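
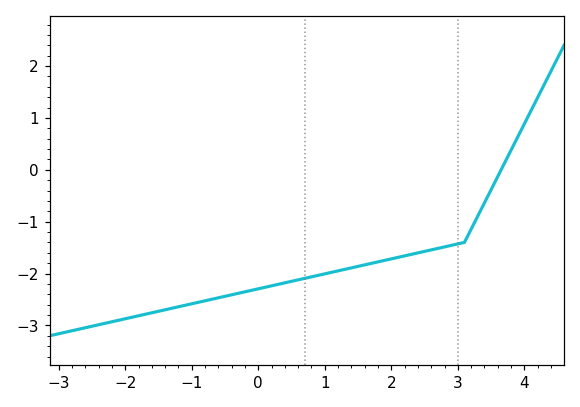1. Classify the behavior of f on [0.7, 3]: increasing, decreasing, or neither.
increasing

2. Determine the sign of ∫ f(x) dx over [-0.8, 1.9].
negative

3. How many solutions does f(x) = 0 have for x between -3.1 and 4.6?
1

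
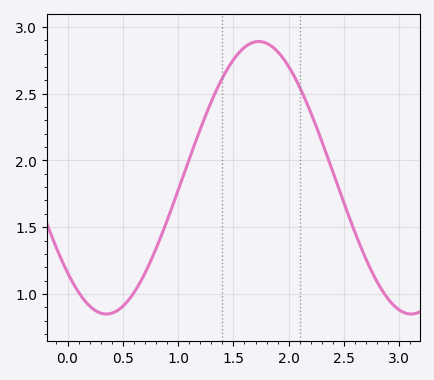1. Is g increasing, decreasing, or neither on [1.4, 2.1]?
neither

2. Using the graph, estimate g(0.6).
1.01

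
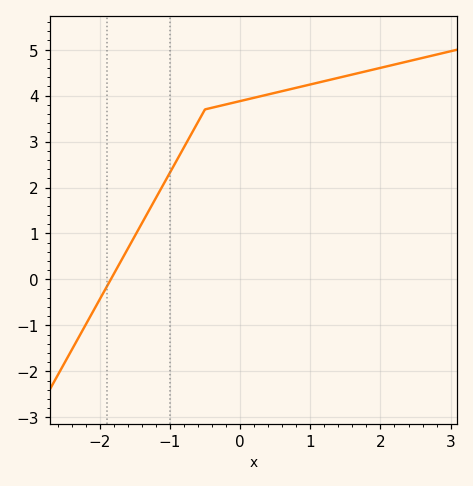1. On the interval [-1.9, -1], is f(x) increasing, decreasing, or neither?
increasing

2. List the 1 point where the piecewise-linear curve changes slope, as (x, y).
(-0.5, 3.7)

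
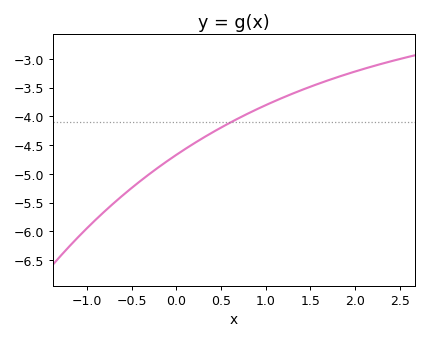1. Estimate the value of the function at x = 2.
-3.2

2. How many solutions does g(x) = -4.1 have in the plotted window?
1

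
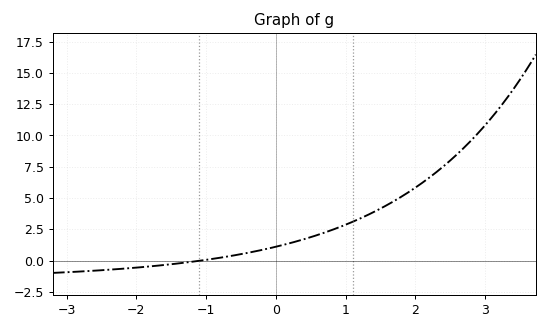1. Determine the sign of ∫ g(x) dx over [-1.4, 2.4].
positive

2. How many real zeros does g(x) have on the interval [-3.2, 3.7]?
1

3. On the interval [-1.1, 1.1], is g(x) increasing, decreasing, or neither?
increasing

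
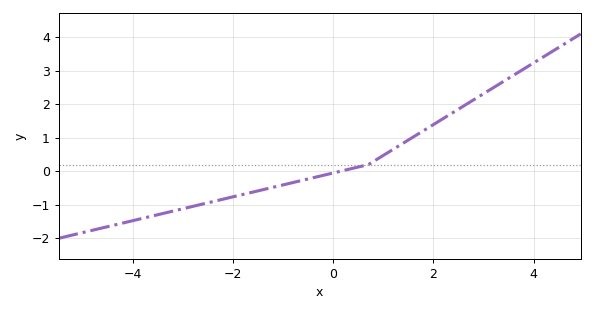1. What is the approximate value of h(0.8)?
0.3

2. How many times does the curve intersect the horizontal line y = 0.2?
1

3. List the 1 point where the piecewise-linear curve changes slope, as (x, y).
(0.7, 0.2)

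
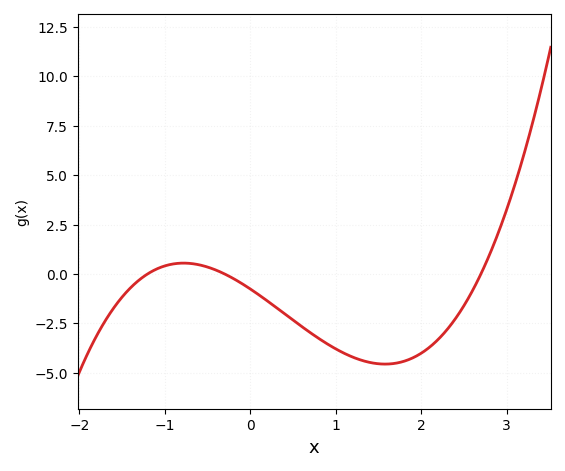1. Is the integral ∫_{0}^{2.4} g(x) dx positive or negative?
negative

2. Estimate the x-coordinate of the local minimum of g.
1.58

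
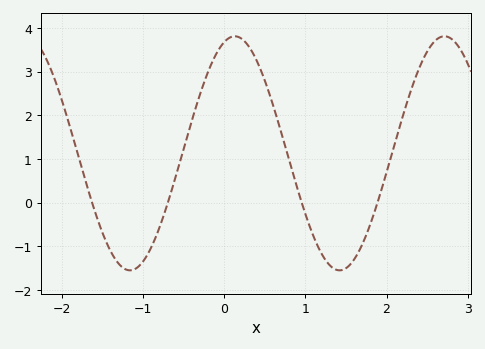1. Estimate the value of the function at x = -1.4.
-1.12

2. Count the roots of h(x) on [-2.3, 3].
4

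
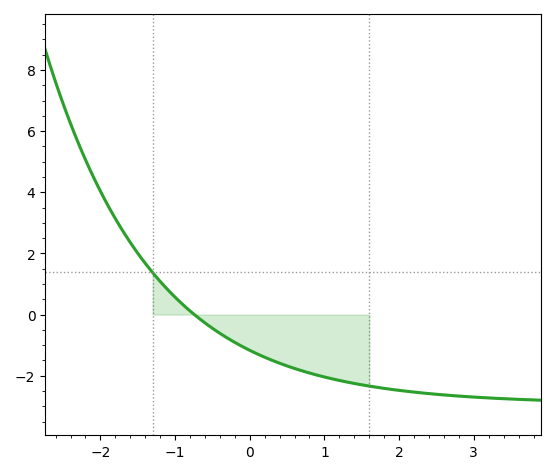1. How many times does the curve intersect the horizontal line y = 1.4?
1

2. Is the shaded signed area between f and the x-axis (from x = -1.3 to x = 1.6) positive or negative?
negative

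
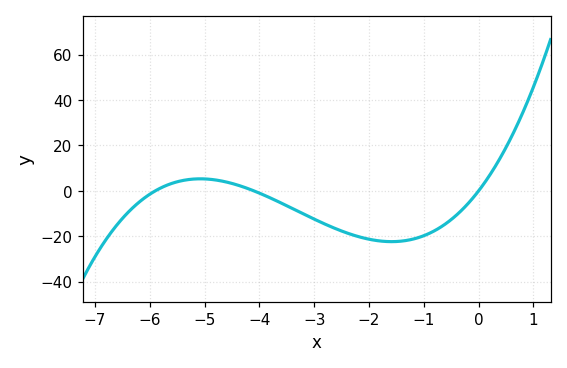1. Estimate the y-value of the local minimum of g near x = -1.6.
-22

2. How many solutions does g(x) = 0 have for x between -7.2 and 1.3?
3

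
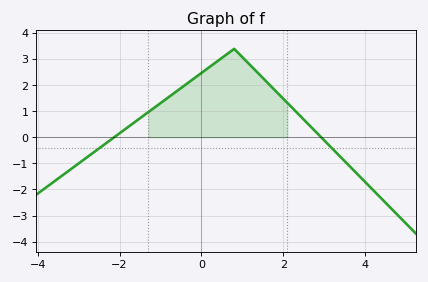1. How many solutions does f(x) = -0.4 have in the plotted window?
2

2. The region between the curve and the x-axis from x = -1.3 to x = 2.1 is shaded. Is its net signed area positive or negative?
positive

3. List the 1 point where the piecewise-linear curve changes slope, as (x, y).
(0.8, 3.4)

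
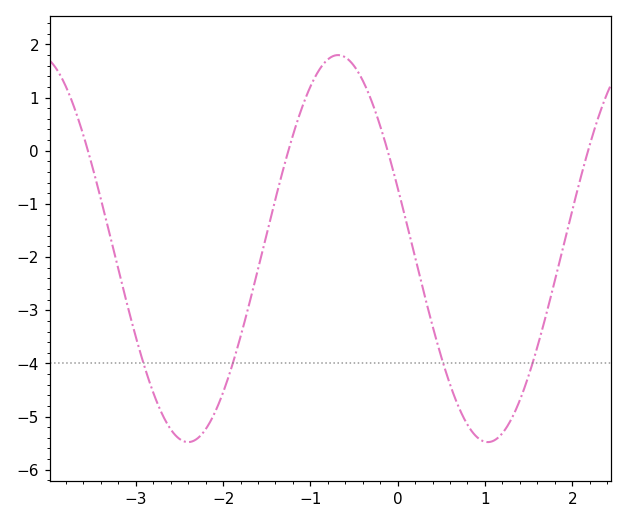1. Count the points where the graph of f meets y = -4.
4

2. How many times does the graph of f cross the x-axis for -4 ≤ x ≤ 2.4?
4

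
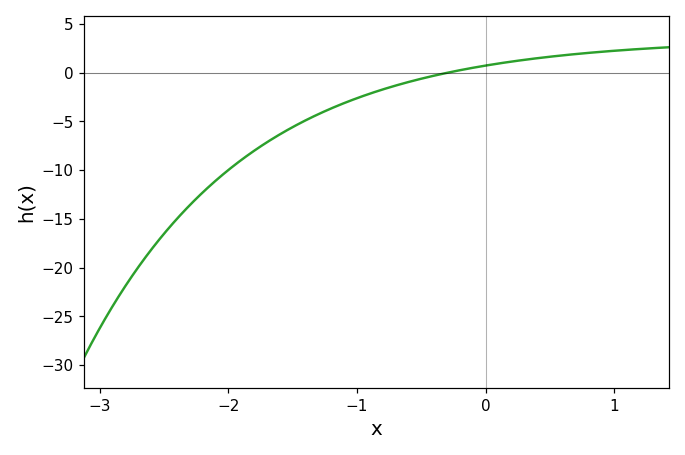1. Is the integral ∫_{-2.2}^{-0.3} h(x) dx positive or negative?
negative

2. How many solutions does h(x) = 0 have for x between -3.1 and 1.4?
1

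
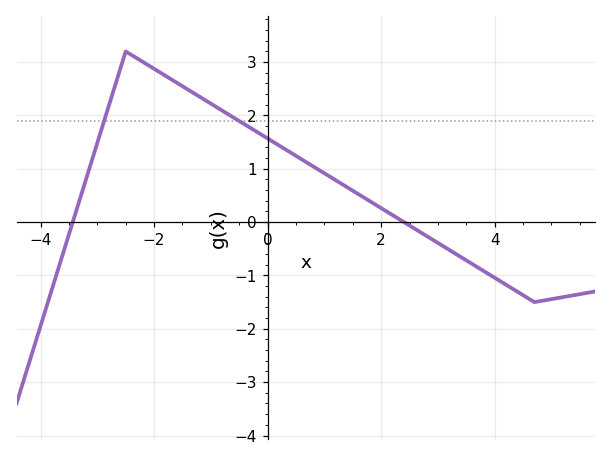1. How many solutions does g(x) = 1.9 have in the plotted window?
2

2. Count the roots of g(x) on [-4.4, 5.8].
2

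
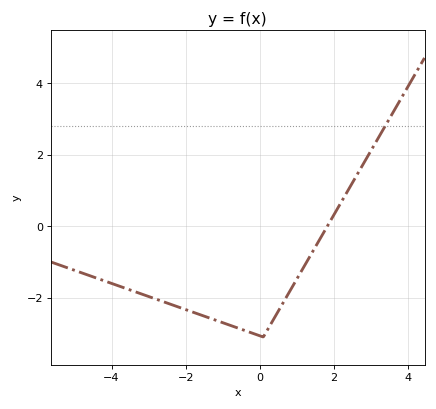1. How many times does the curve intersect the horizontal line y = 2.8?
1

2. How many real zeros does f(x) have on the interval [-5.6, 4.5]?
1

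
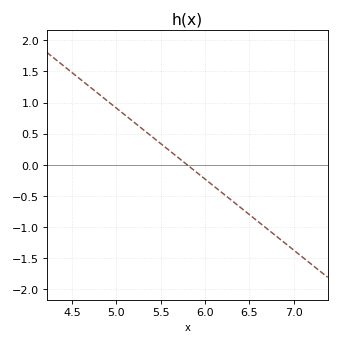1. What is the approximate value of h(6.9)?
-1.25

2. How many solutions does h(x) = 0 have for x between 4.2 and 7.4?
1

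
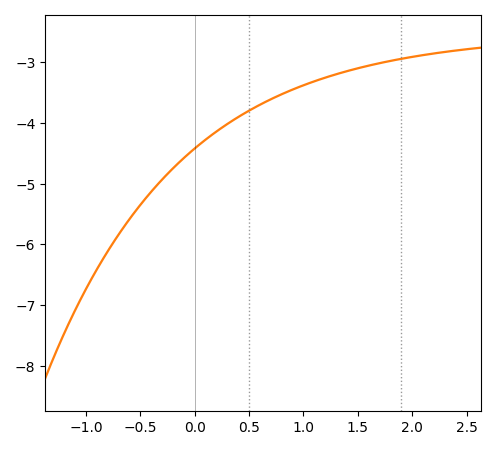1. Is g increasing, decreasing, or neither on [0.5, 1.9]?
increasing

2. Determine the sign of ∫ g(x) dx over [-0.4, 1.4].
negative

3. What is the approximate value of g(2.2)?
-2.9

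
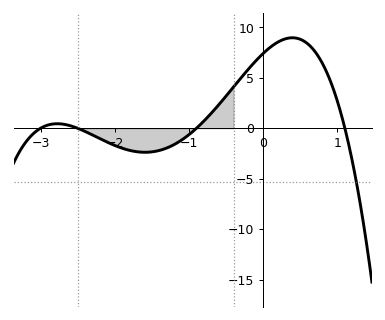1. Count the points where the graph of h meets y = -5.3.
1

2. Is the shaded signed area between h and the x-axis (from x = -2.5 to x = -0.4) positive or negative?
negative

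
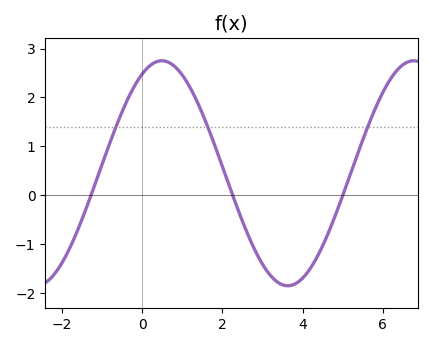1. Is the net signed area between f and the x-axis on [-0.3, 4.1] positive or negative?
positive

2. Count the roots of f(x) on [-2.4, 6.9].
3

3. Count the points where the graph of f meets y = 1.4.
3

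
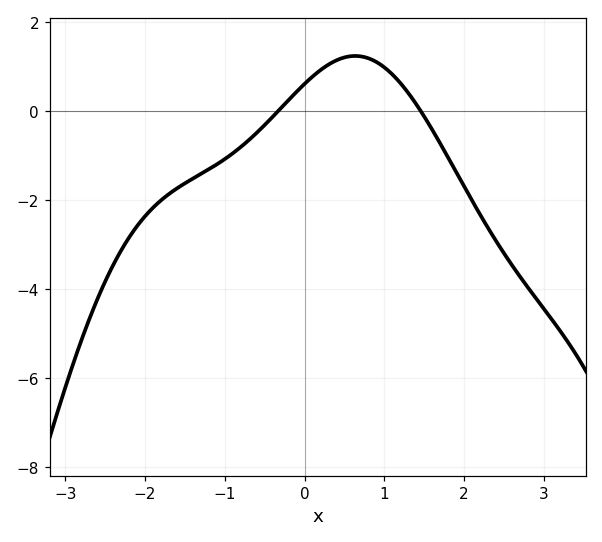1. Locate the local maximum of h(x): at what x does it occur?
0.6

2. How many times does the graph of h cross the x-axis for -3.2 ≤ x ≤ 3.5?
2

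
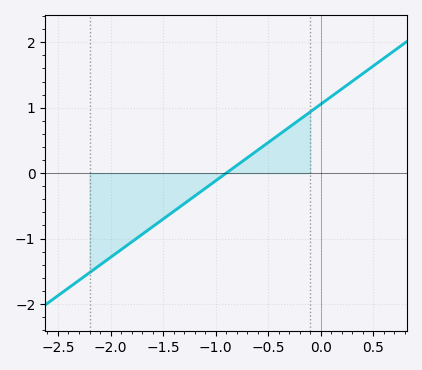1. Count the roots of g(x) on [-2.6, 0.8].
1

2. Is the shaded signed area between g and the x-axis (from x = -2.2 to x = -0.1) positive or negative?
negative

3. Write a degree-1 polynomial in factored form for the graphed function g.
y = 1.17(x + 0.9)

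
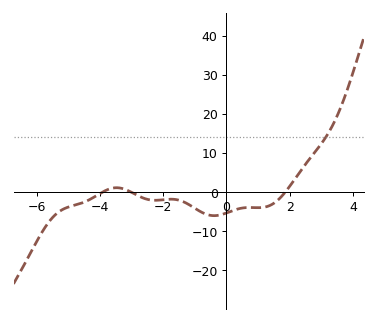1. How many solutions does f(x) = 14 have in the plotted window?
1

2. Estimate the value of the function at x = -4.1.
-0.819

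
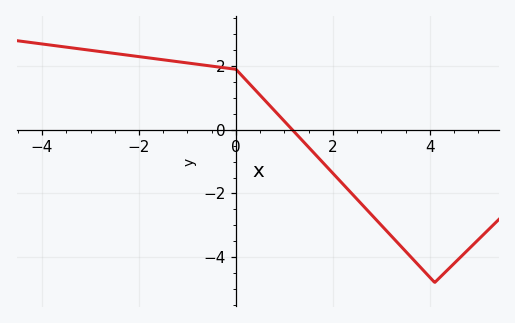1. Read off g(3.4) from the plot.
-3.6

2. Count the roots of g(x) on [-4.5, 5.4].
1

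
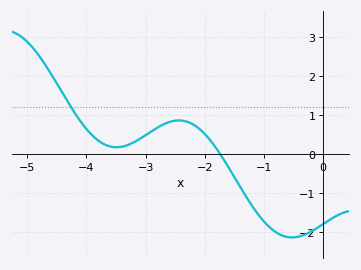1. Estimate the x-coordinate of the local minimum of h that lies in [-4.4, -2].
-3.5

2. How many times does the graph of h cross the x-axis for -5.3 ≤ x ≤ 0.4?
1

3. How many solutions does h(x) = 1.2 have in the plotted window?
1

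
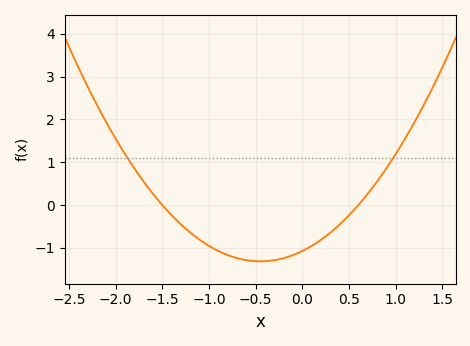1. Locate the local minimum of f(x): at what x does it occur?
-0.45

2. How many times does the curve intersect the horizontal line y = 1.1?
2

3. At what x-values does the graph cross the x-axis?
-1.5, 0.6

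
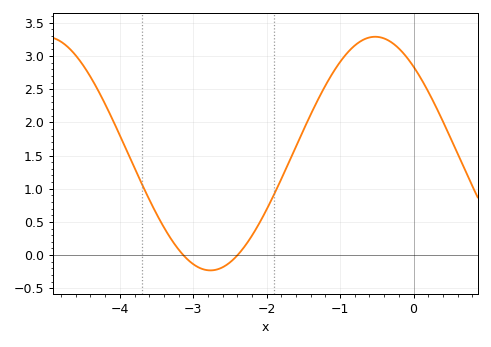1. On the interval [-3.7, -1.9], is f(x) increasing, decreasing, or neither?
neither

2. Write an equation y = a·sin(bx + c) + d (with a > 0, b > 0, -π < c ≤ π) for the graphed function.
y = 1.76sin(1.4x + 2.3) + 1.53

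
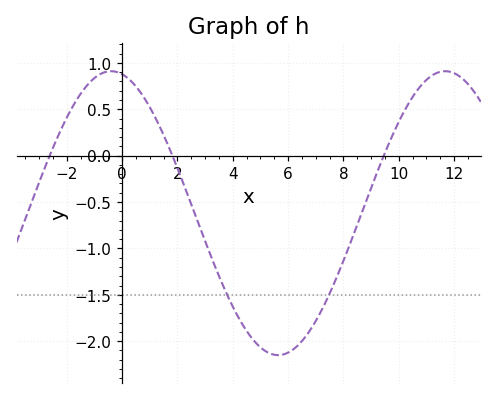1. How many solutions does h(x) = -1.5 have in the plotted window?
2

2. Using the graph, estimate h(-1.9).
0.45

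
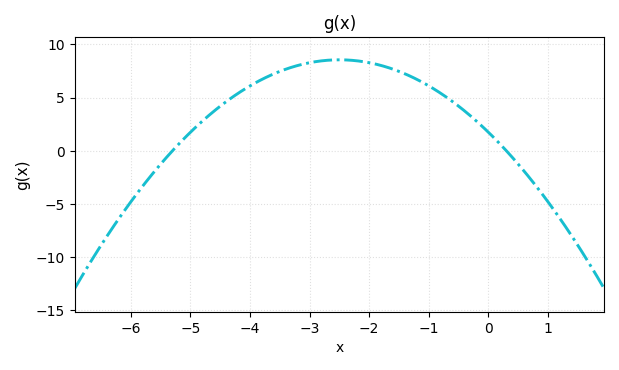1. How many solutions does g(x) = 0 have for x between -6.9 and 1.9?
2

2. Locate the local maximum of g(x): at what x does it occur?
-2.5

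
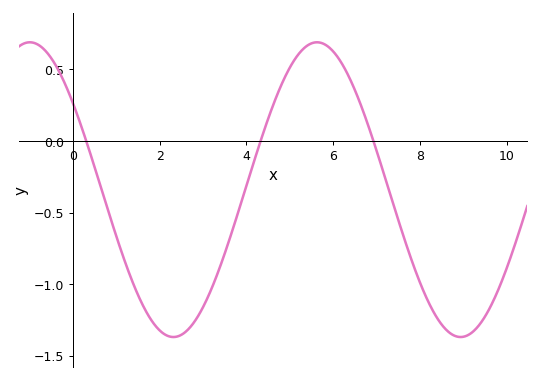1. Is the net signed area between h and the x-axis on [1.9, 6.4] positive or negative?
negative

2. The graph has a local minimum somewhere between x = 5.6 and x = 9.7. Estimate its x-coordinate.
8.93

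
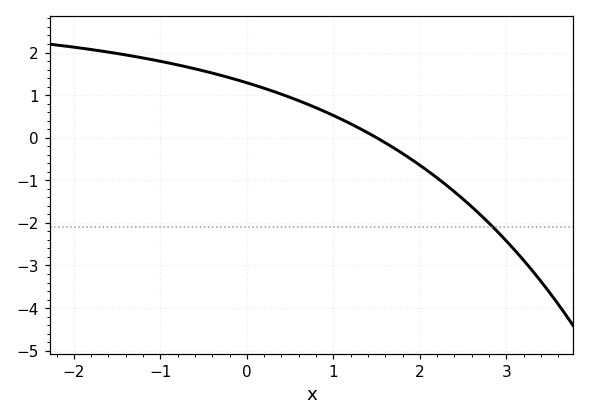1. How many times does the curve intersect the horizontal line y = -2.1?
1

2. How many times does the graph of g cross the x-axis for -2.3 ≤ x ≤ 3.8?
1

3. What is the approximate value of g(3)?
-2.42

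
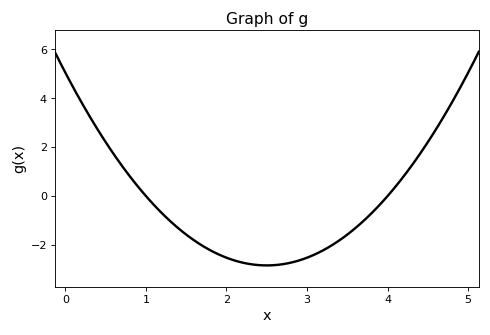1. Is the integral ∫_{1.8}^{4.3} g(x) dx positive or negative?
negative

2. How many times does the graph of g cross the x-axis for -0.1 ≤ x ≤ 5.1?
2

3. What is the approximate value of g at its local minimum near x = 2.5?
-2.83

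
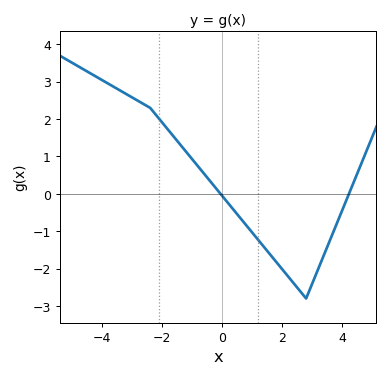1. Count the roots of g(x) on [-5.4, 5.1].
2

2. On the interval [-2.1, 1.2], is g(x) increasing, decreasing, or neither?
decreasing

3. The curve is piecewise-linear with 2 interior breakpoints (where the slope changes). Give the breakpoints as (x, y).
(-2.4, 2.3); (2.8, -2.8)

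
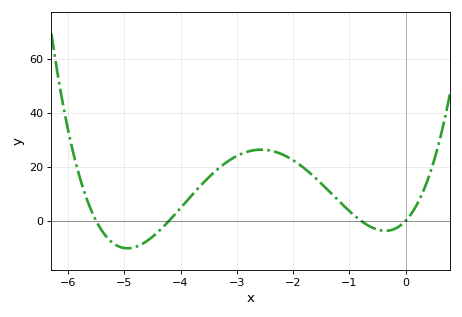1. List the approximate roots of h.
-5.5, -4.2, -0.8, 0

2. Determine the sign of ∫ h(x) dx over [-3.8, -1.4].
positive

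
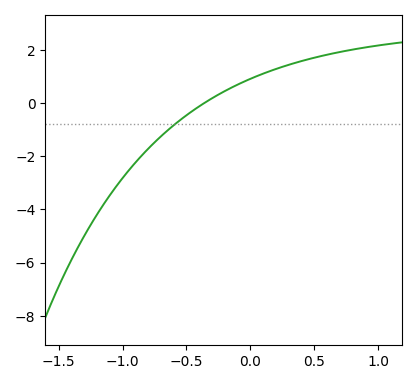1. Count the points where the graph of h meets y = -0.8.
1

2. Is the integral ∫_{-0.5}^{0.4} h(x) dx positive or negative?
positive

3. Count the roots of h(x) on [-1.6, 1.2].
1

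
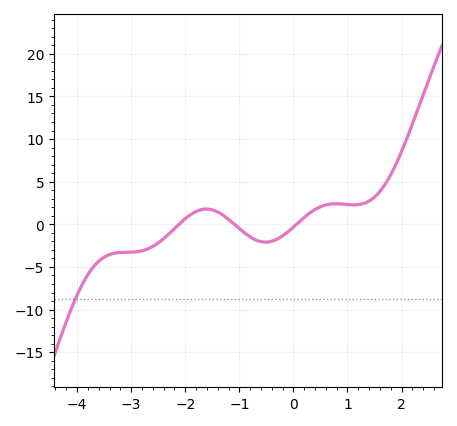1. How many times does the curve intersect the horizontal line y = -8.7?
1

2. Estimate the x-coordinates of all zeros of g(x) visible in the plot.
-2.12, -1.09, 0.056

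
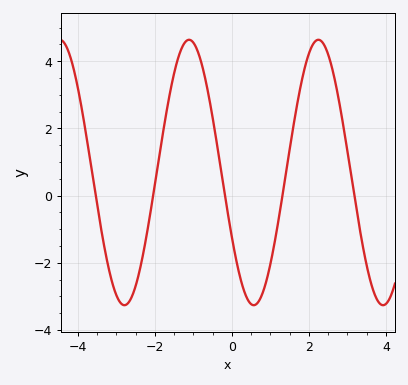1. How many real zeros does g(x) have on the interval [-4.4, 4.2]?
5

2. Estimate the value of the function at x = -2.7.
-3.2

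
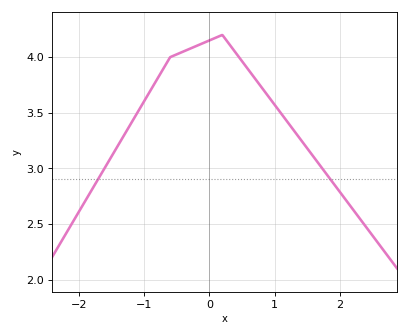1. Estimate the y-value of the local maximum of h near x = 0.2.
4.2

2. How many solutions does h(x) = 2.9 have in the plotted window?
2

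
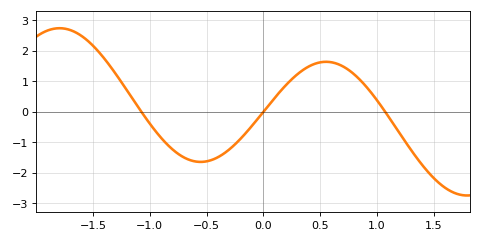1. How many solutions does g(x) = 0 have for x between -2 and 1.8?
3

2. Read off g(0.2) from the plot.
0.9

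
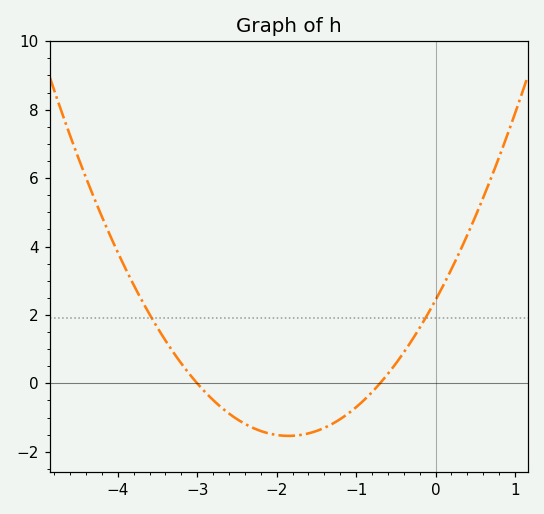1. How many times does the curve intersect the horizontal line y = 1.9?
2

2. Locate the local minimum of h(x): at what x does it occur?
-1.8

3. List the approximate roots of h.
-3, -0.7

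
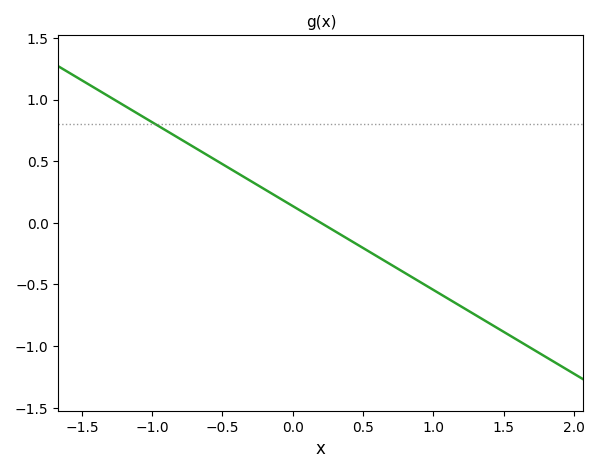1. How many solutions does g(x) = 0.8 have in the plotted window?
1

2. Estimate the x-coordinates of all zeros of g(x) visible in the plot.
0.2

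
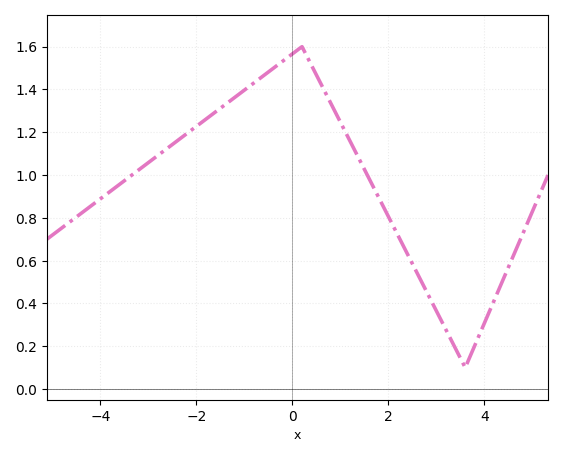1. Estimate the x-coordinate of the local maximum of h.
0.199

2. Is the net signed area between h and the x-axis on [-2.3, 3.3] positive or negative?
positive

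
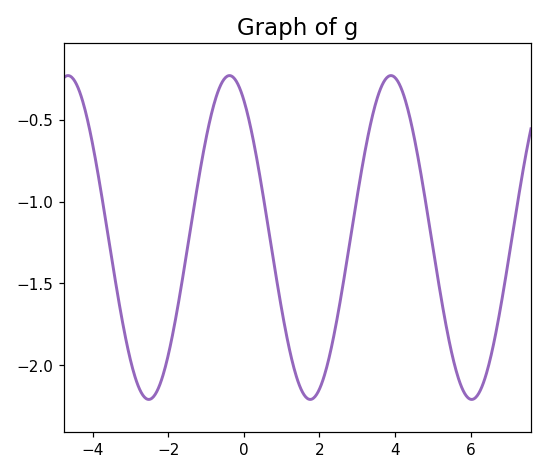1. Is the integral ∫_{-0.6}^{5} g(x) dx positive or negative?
negative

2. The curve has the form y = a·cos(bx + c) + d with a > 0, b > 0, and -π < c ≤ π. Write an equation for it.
y = 0.99cos(1.47x + 0.56) - 1.22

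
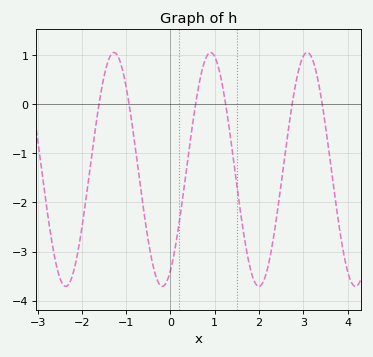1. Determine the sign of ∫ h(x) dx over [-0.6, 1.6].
negative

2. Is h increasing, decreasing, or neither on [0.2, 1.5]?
neither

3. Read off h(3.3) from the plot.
0.6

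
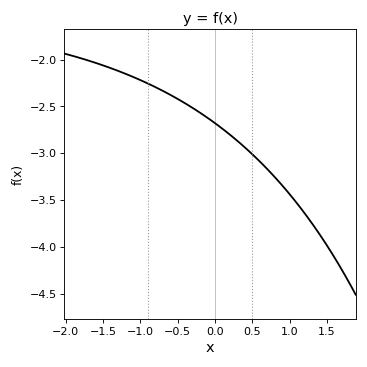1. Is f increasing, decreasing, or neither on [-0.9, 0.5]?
decreasing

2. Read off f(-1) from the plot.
-2.2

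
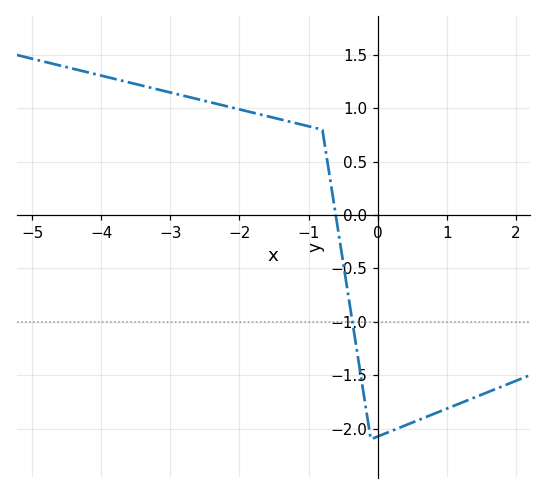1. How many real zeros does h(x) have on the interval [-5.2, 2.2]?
1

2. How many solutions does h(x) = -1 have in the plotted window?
1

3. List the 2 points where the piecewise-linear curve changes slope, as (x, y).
(-0.8, 0.8); (-0.1, -2.1)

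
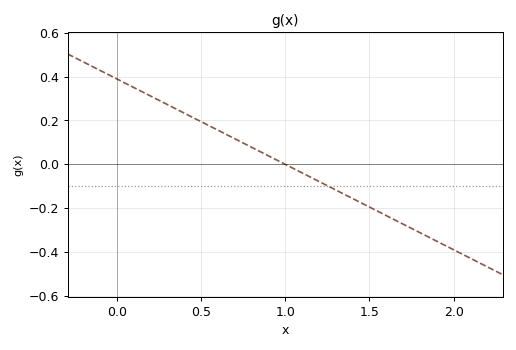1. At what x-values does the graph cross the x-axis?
1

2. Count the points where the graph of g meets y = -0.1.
1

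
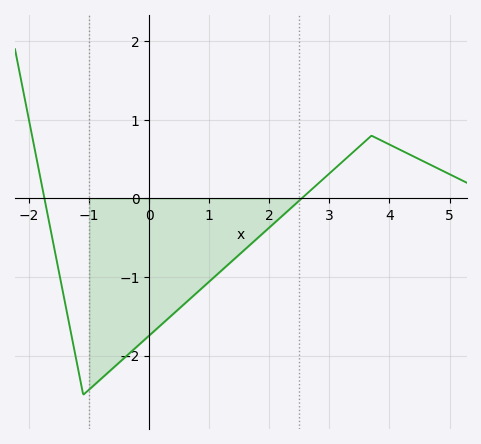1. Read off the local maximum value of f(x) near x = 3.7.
0.799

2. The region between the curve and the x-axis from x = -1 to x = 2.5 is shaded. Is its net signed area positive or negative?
negative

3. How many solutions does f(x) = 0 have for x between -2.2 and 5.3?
2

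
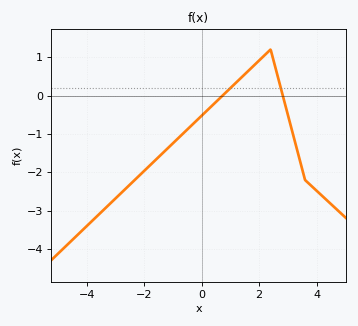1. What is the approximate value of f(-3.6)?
-3.1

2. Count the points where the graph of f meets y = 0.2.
2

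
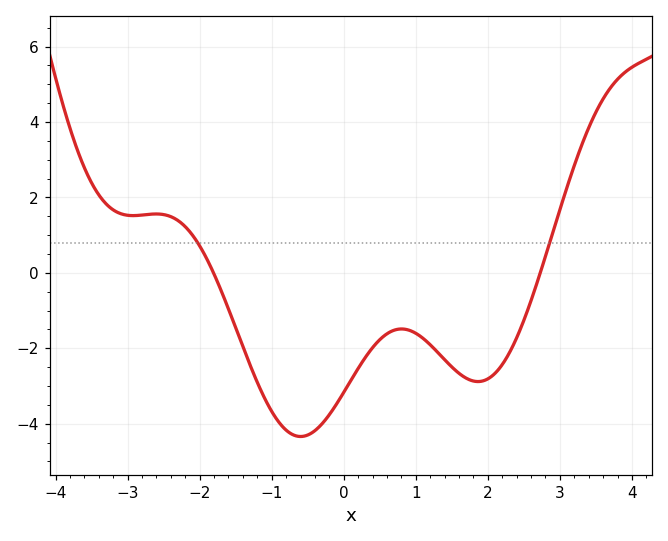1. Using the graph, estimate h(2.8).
0.44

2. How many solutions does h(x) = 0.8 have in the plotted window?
2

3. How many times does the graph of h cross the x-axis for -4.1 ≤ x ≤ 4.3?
2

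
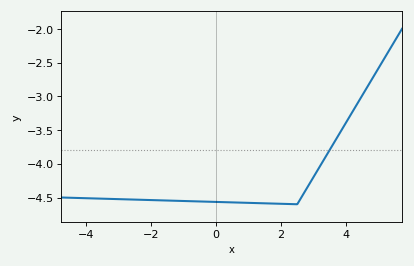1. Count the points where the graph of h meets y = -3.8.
1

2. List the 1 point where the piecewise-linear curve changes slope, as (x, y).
(2.5, -4.6)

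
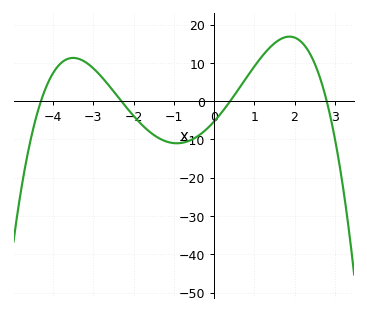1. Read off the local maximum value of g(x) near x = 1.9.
17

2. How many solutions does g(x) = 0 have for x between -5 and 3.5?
4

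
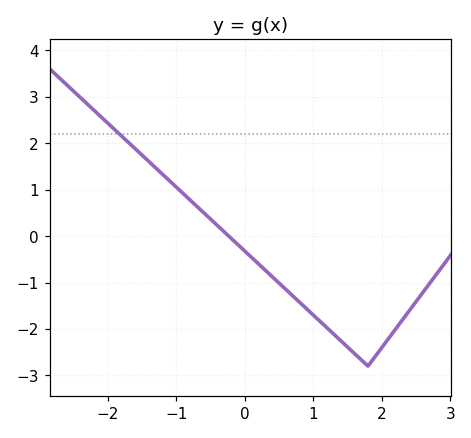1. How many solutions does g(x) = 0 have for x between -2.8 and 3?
1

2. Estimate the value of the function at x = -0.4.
0.2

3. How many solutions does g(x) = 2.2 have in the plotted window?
1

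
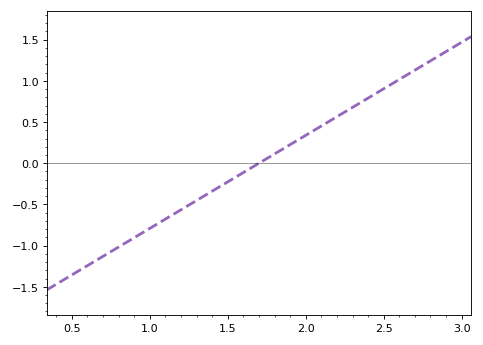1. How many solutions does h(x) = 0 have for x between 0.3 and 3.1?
1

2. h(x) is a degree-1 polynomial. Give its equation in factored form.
y = 1.13(x - 1.7)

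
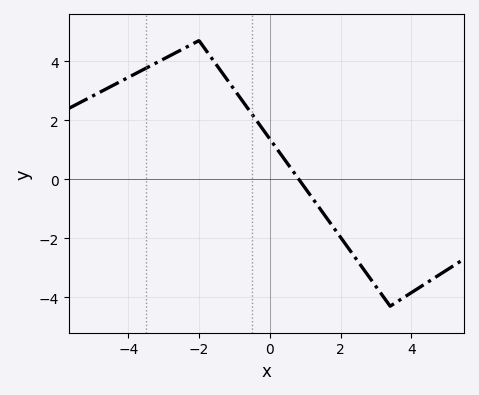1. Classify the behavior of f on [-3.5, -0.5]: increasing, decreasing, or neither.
neither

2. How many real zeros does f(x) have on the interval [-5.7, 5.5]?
1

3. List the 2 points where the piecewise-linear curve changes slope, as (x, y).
(-2, 4.7); (3.4, -4.3)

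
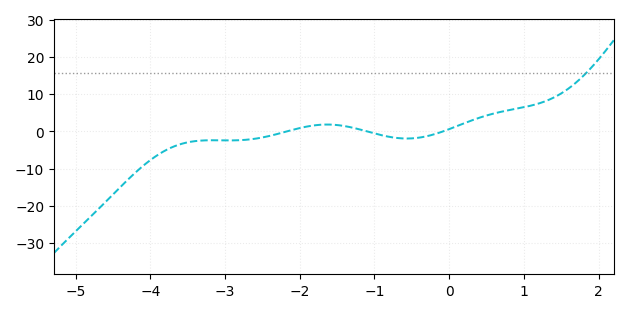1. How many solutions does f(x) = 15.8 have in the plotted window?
1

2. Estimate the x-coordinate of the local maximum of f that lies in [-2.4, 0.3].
-1.6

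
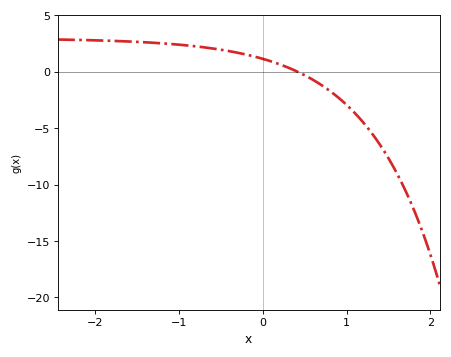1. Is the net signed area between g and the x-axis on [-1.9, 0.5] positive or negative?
positive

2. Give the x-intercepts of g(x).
0.417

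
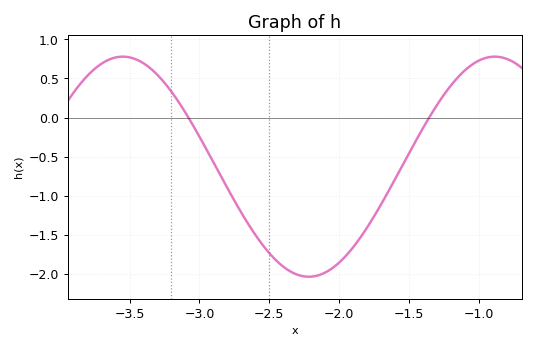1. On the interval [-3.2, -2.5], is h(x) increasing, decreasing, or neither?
decreasing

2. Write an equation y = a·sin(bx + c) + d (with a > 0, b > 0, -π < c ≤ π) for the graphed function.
y = 1.41sin(2.4x - 2.6) - 0.63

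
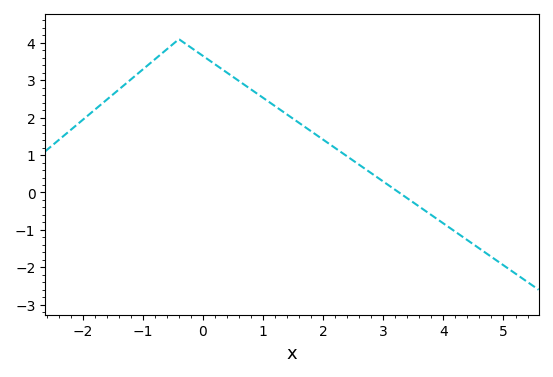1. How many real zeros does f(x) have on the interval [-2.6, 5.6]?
1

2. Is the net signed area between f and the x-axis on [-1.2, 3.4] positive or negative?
positive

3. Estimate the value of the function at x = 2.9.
0.404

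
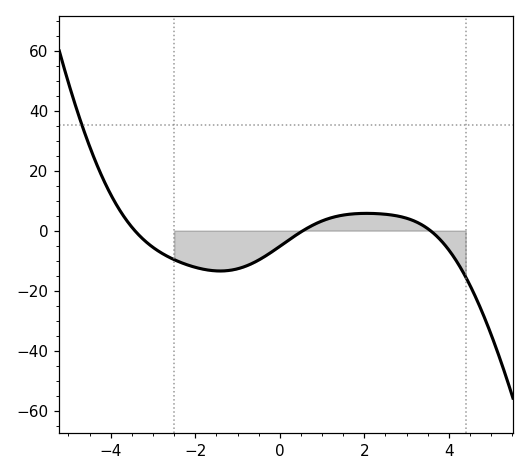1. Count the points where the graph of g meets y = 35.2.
1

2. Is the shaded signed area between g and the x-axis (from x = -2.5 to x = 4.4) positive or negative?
negative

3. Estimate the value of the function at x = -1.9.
-12.6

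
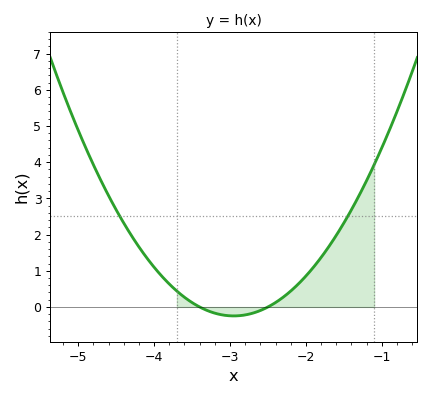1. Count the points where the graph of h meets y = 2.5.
2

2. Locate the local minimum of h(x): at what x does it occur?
-2.9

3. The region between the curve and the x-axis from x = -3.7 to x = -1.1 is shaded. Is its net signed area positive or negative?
positive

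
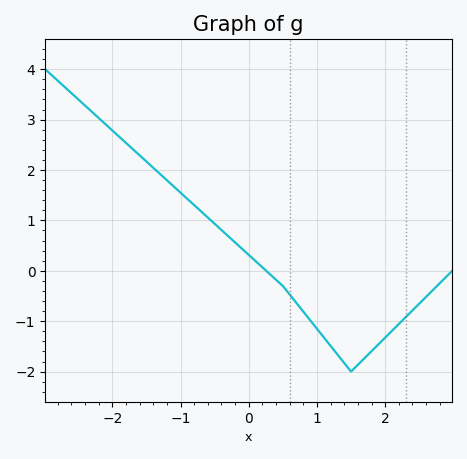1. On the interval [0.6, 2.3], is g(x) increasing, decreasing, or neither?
neither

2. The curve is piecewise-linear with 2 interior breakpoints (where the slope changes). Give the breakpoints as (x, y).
(0.5, -0.3); (1.5, -2)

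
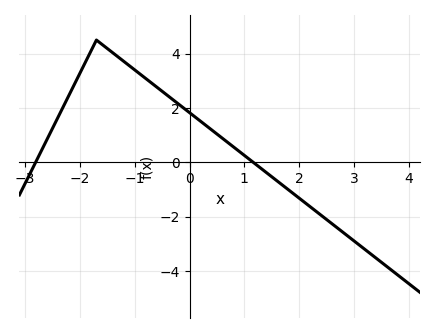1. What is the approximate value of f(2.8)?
-2.6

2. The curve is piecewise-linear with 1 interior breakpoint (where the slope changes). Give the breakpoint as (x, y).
(-1.7, 4.5)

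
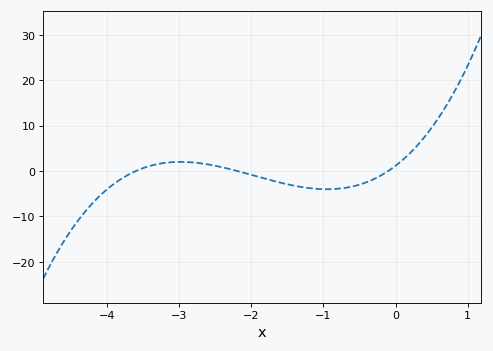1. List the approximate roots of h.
-3.6, -2.2, -0.1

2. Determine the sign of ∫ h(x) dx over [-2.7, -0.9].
negative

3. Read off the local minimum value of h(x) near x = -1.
-4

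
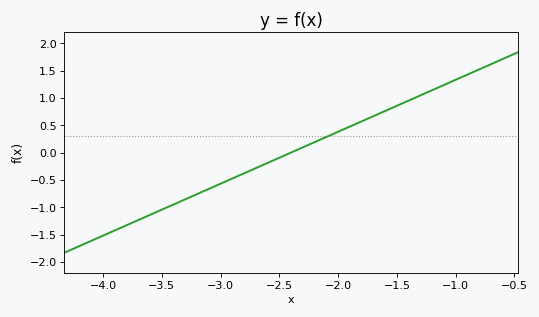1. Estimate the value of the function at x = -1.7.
0.665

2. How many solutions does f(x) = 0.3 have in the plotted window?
1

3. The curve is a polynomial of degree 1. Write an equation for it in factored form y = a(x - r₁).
y = 0.95(x + 2.4)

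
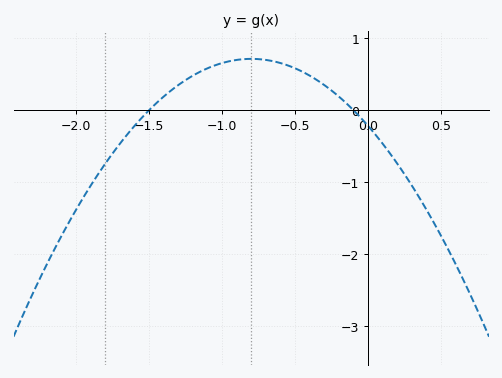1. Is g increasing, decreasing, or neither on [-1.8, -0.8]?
increasing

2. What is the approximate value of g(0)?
-0.219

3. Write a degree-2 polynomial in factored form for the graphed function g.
y = -1.46(x + 1.5)(x + 0.1)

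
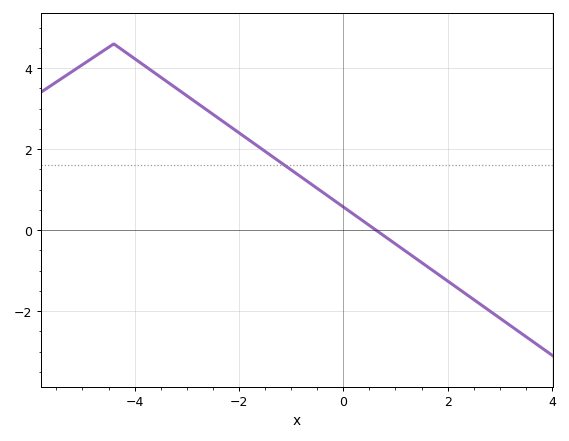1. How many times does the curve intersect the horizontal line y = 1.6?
1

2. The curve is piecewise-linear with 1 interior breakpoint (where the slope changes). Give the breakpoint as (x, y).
(-4.4, 4.6)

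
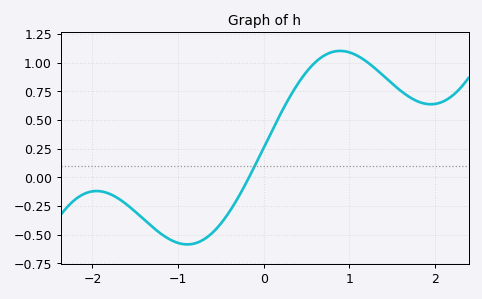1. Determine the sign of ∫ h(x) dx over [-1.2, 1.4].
positive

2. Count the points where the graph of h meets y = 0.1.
1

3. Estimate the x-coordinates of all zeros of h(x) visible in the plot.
-0.2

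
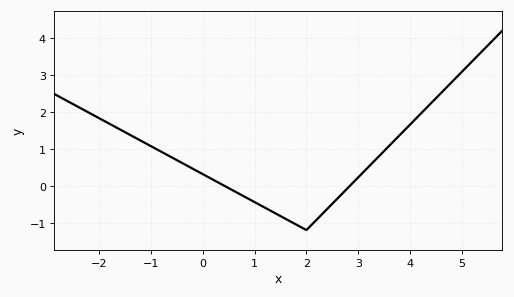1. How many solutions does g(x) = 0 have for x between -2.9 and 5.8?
2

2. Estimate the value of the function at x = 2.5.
-0.5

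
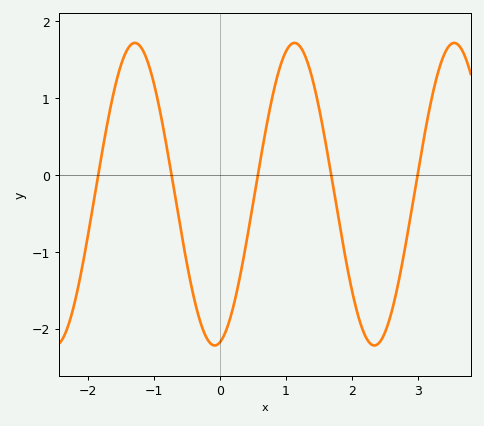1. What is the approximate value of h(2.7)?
-1.4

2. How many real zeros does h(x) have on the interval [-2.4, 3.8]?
5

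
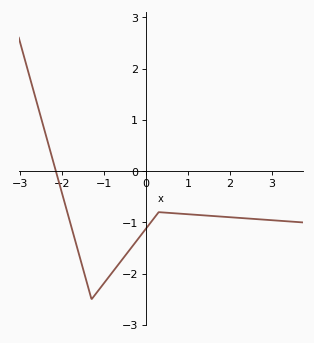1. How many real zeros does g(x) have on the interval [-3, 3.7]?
1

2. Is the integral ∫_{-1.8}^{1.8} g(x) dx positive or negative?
negative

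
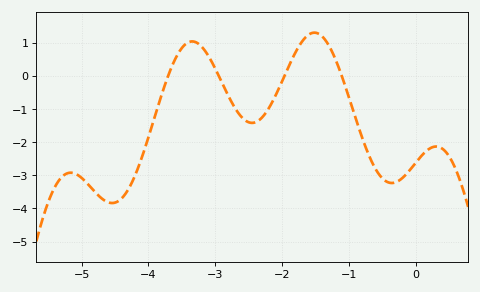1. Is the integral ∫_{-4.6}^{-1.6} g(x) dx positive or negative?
negative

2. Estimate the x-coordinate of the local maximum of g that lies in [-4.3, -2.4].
-3.35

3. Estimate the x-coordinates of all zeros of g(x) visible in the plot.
-3.71, -2.94, -1.97, -1.1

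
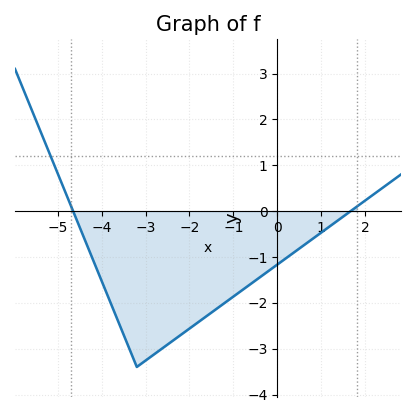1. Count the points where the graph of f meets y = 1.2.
1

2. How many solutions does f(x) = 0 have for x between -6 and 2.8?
2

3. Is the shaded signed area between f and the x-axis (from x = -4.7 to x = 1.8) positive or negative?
negative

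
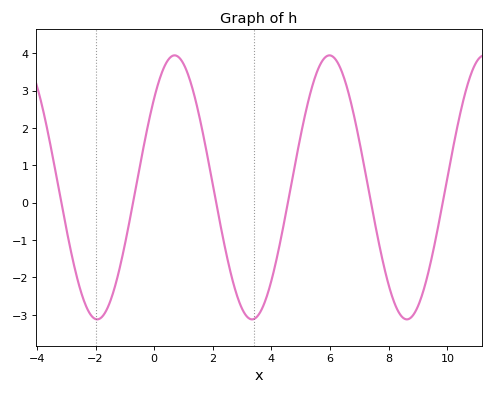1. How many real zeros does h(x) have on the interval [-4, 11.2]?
6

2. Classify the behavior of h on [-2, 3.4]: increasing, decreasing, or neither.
neither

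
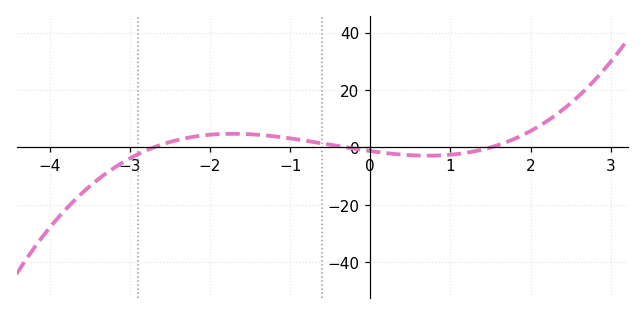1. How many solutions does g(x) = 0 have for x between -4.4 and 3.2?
3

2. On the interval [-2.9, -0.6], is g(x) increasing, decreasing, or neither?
neither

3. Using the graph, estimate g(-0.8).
2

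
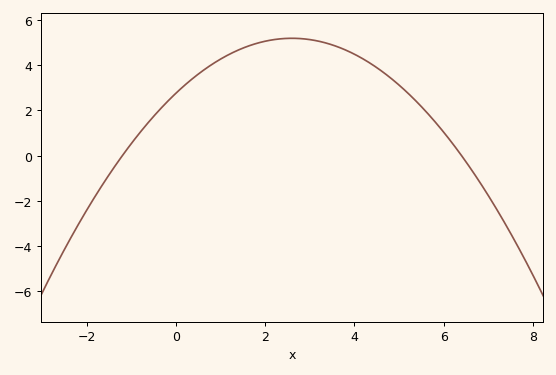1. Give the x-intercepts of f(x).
-1.2, 6.4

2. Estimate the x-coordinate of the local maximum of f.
2.6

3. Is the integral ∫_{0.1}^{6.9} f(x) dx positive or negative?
positive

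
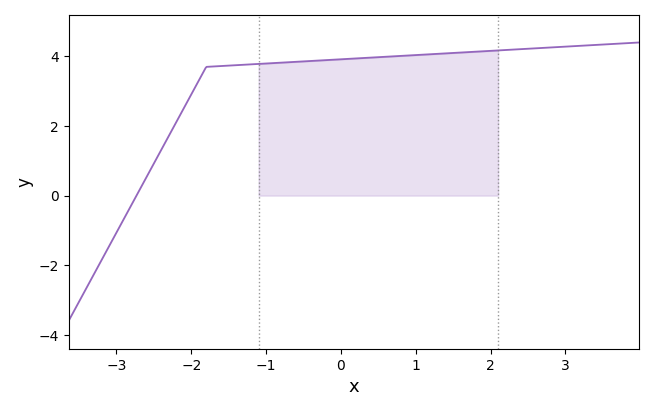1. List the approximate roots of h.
-2.73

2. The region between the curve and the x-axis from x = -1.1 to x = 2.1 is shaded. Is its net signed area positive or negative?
positive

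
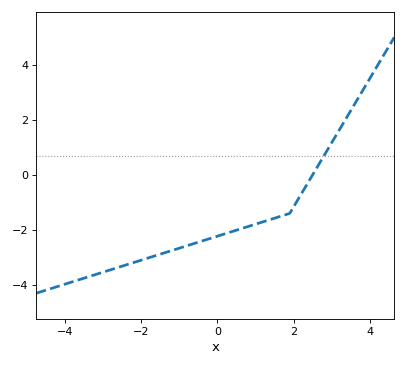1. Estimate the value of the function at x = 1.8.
-1.4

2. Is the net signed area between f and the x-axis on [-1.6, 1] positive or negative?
negative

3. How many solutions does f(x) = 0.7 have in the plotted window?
1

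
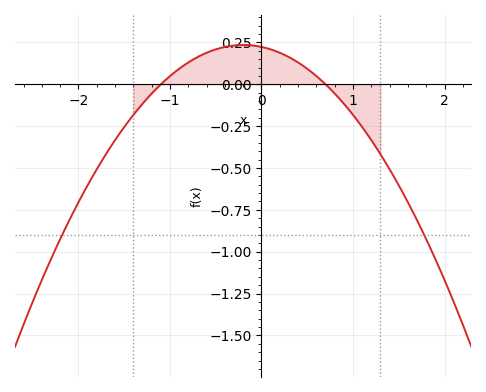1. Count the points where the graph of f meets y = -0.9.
2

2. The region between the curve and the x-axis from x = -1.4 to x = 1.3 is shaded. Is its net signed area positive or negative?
positive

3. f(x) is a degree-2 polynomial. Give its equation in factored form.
y = -0.29(x + 1.1)(x - 0.7)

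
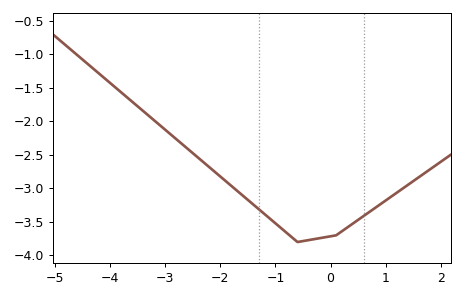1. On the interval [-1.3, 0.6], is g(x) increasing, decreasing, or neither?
neither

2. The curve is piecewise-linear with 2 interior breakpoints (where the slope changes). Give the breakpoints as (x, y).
(-0.6, -3.8); (0.1, -3.7)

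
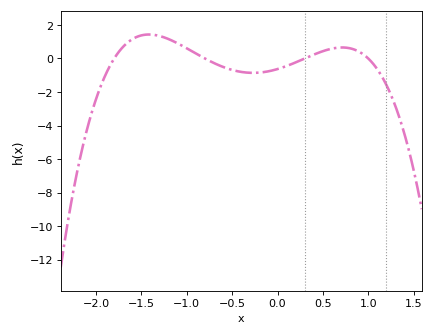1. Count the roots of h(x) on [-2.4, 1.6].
4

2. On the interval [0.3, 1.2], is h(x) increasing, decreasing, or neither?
neither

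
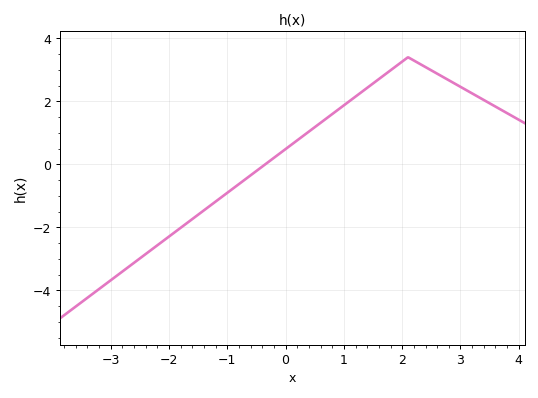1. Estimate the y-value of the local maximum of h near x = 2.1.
3.4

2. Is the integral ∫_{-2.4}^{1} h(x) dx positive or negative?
negative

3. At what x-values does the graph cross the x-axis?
-0.4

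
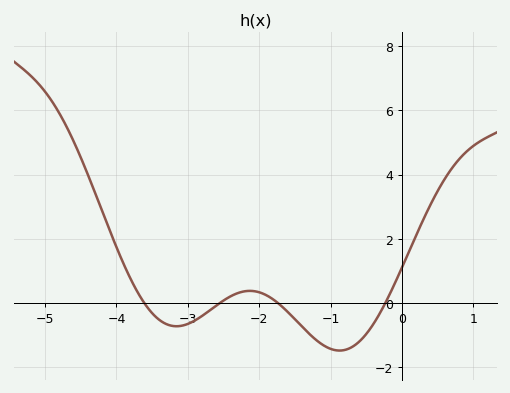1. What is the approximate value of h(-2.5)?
0.083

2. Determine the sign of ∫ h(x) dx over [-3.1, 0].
negative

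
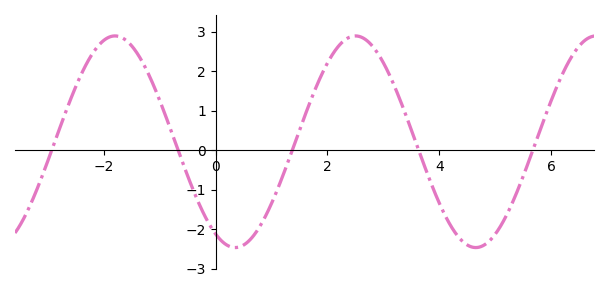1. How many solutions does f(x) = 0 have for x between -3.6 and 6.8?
5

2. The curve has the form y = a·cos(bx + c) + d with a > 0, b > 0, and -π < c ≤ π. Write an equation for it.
y = 2.68cos(1.46x + 2.63) + 0.21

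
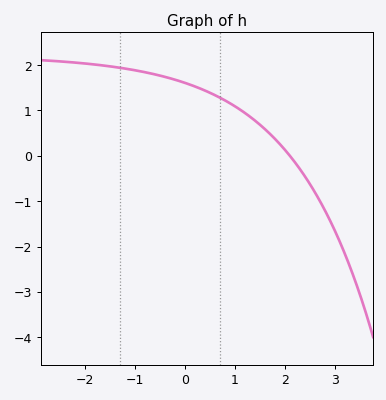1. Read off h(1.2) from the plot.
0.947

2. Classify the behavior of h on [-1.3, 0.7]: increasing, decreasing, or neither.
decreasing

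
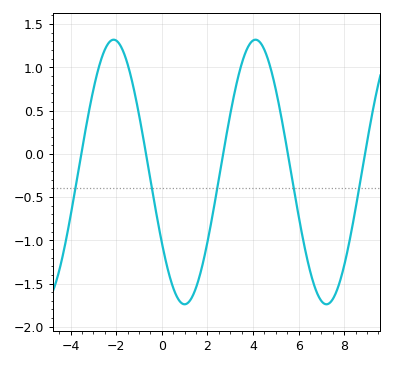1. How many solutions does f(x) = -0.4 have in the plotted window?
5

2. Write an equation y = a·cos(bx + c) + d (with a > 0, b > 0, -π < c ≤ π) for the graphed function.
y = 1.53cos(1x + 2.1) - 0.21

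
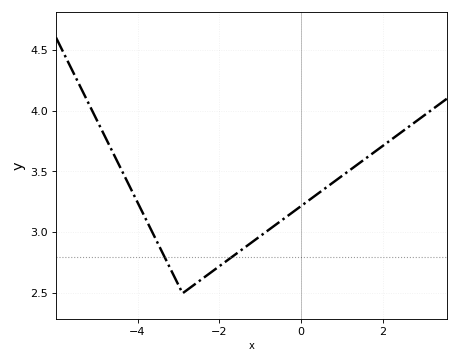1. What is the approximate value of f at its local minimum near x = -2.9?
2.5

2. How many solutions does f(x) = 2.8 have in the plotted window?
2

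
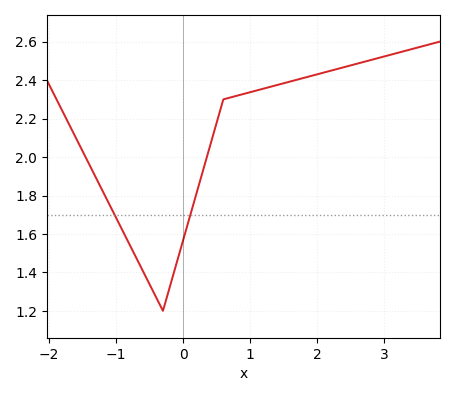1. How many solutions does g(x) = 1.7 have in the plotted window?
2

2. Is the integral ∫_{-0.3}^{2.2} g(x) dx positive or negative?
positive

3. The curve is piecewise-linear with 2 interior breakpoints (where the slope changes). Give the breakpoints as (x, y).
(-0.3, 1.2); (0.6, 2.3)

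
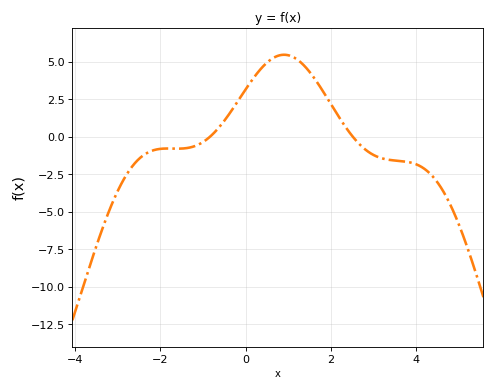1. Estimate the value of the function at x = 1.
5.5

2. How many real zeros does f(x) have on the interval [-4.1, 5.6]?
2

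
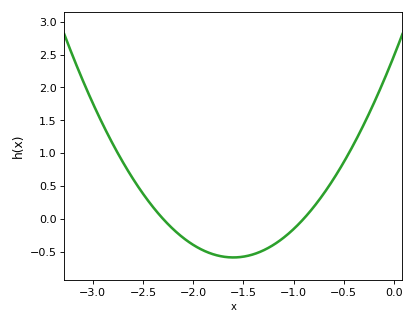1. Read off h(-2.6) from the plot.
0.612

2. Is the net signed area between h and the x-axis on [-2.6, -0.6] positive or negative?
negative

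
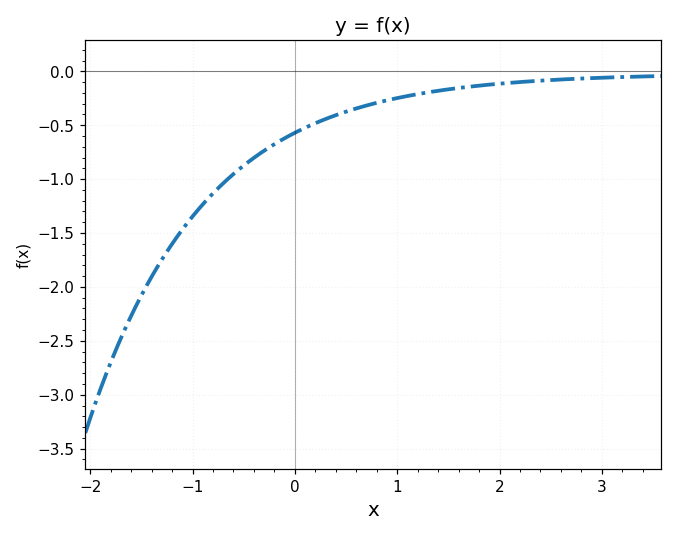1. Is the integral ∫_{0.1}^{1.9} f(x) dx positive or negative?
negative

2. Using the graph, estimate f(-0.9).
-1.25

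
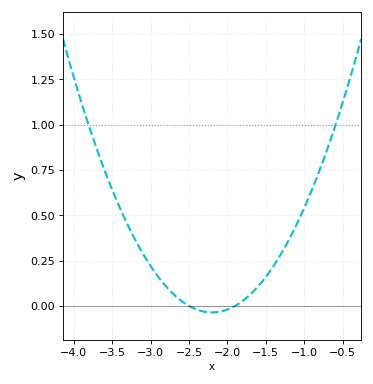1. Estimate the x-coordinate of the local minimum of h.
-2.2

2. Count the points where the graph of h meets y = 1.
2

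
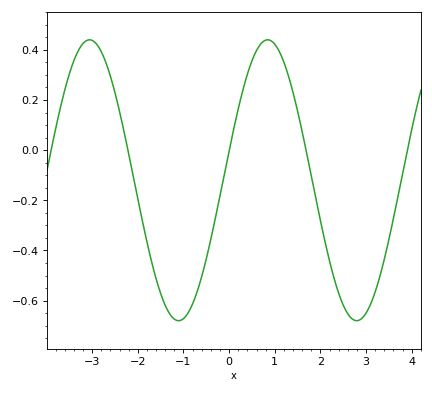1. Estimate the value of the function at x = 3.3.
-0.5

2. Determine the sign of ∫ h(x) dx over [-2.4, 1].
negative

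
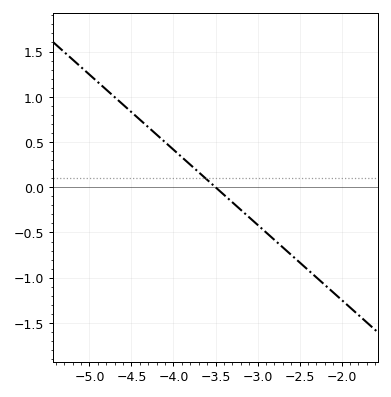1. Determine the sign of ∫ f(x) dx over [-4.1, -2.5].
negative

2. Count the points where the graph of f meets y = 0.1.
1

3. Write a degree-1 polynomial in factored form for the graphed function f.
y = -0.83(x + 3.5)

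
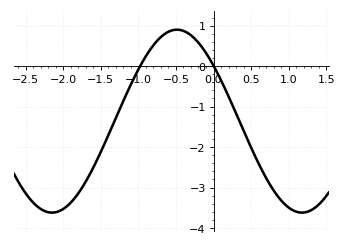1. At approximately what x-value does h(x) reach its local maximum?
-0.487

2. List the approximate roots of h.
-0.976, 0.003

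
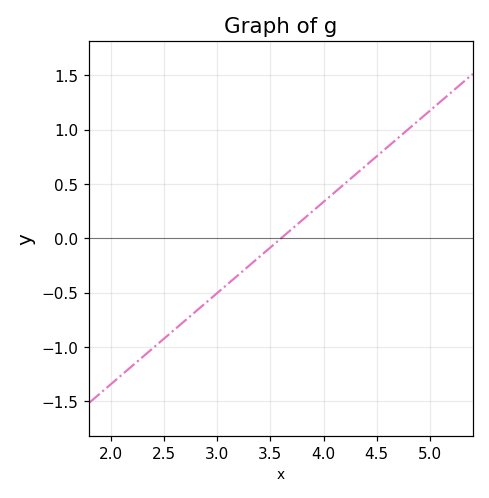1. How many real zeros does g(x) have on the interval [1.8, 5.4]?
1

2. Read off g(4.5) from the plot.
0.756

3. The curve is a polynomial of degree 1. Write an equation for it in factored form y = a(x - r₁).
y = 0.84(x - 3.6)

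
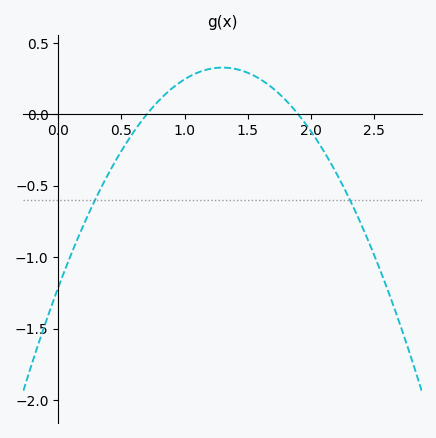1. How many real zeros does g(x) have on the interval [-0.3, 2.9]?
2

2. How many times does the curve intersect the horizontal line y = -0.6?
2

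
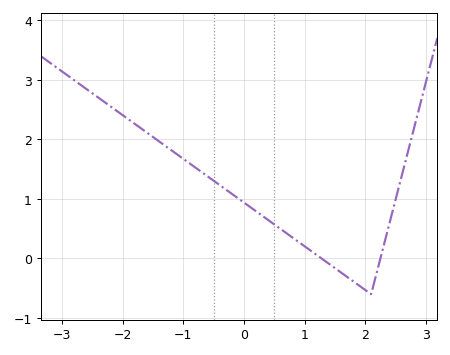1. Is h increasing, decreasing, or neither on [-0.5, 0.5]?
decreasing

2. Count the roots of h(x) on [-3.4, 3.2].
2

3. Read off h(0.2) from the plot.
0.8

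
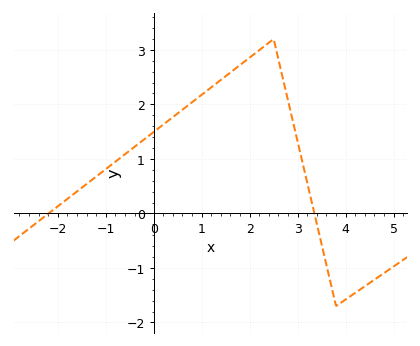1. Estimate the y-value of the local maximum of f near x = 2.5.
3.2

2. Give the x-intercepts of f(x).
-2.19, 3.35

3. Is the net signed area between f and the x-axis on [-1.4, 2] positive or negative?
positive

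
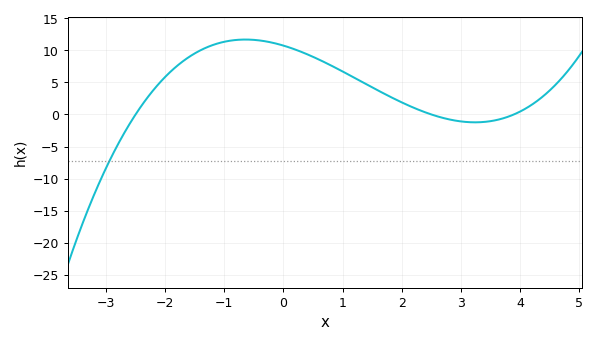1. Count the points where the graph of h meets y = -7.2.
1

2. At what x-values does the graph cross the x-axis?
-2.5, 2.5, 3.9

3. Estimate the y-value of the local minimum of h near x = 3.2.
-1.23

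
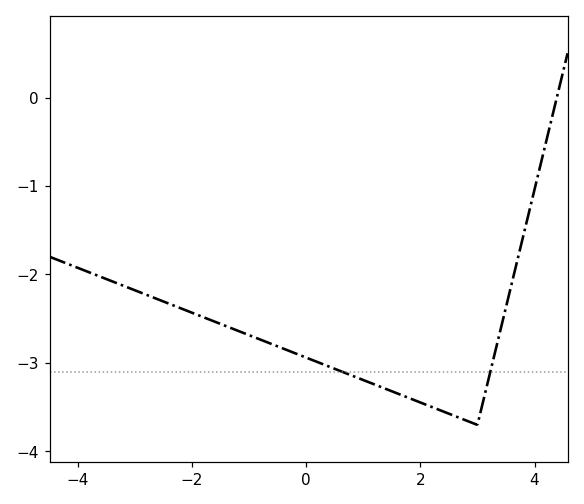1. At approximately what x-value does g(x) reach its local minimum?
3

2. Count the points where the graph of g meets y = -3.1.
2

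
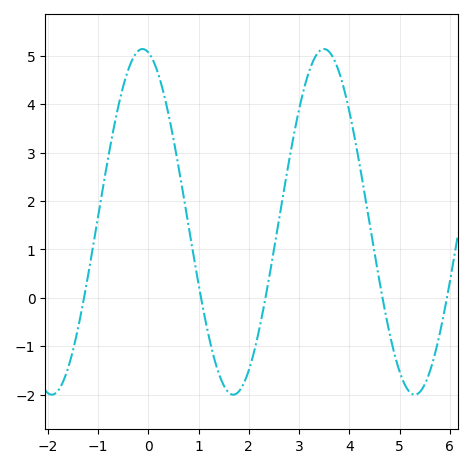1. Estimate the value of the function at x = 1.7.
-2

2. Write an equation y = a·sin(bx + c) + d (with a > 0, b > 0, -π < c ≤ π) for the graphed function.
y = 3.57sin(1.74x + 1.77) + 1.57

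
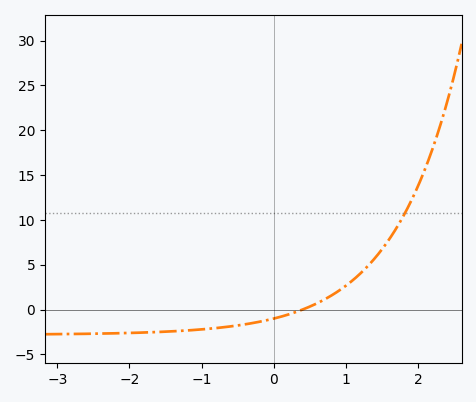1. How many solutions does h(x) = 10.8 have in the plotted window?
1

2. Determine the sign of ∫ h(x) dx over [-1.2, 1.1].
negative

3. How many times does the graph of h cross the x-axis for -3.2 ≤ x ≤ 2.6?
1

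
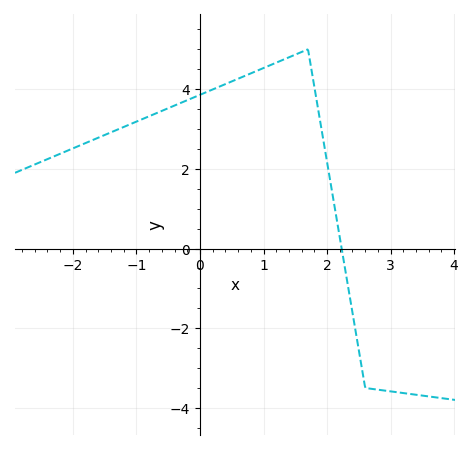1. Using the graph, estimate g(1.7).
5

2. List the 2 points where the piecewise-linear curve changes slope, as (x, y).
(1.7, 5); (2.6, -3.5)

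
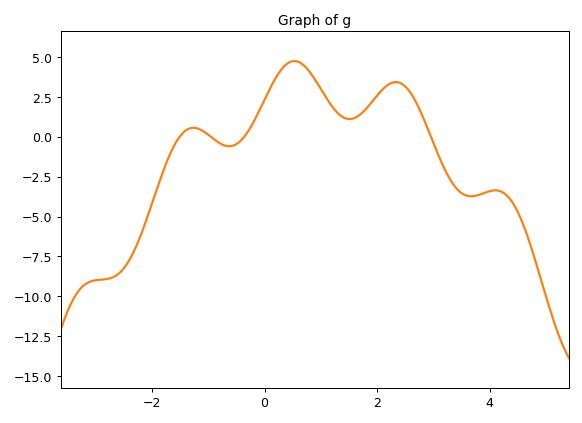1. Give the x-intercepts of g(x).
-1.6, -1, -0.4, 3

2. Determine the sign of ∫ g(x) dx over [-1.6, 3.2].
positive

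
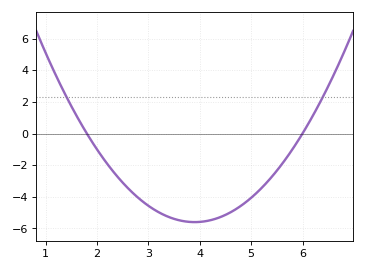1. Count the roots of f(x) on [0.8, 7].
2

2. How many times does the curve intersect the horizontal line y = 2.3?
2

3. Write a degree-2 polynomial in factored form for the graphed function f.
y = 1.27(x - 1.8)(x - 6)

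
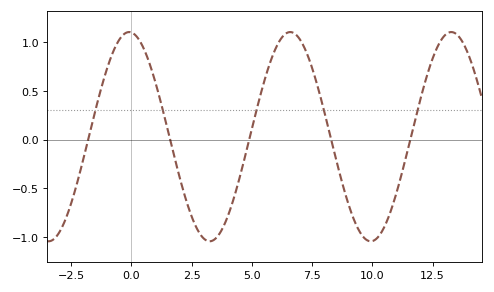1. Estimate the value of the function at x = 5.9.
0.884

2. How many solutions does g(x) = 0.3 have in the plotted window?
5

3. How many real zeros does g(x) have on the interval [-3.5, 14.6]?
5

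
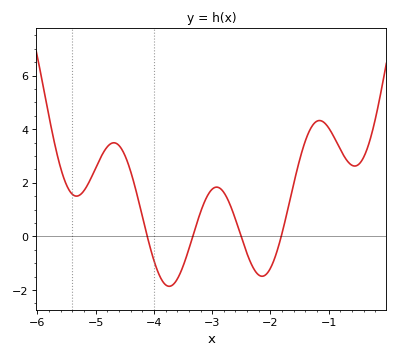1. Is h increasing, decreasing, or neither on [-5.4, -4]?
neither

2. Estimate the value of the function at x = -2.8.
1.6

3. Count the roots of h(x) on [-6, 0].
4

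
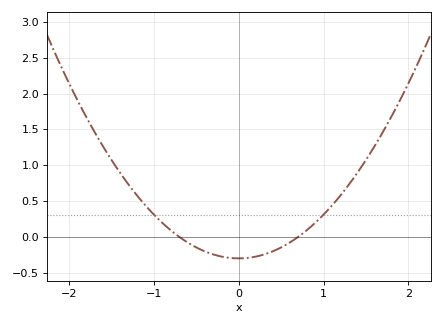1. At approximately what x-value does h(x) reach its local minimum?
0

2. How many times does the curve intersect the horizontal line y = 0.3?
2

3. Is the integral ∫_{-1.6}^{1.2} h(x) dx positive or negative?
positive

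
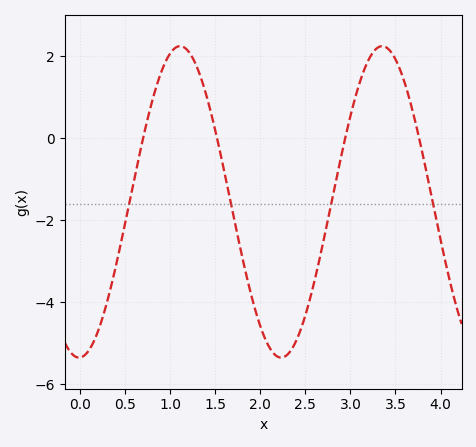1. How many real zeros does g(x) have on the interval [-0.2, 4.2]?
4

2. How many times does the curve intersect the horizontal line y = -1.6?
4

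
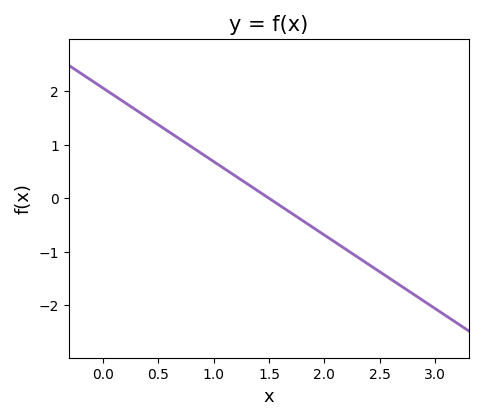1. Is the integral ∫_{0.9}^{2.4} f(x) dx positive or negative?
negative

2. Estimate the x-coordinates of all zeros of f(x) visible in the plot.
1.5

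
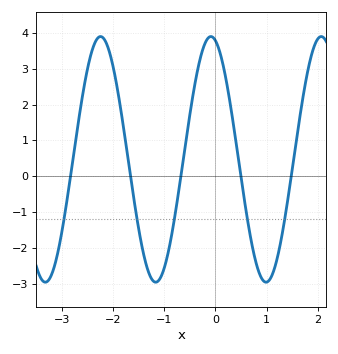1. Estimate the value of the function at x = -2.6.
2.3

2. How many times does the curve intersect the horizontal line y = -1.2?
5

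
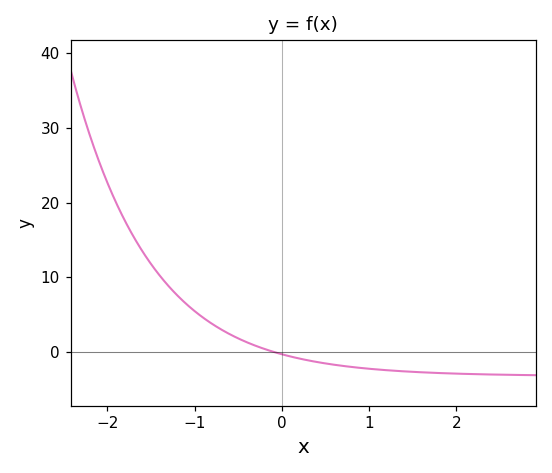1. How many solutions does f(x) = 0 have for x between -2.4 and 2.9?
1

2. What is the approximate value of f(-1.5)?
11.8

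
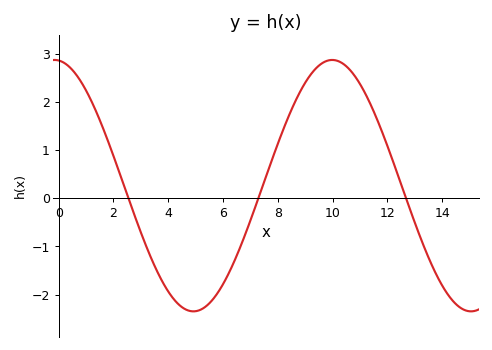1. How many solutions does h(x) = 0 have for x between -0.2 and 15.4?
3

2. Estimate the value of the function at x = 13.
-0.503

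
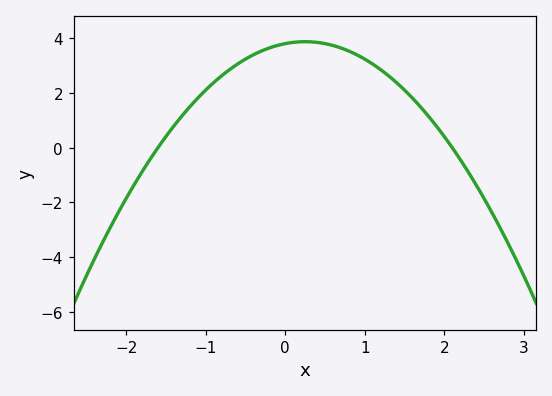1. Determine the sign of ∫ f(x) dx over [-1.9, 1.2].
positive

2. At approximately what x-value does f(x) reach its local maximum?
0.2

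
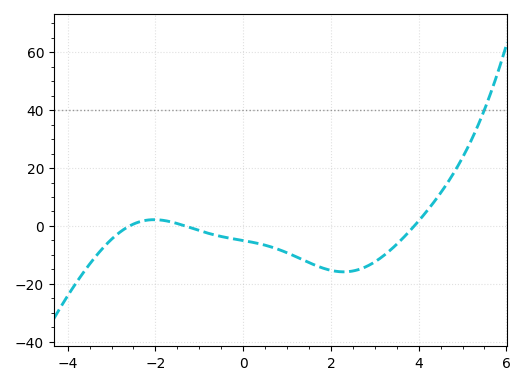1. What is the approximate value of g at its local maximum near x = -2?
2.16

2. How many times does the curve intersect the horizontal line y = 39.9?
1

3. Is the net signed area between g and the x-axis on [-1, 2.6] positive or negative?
negative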